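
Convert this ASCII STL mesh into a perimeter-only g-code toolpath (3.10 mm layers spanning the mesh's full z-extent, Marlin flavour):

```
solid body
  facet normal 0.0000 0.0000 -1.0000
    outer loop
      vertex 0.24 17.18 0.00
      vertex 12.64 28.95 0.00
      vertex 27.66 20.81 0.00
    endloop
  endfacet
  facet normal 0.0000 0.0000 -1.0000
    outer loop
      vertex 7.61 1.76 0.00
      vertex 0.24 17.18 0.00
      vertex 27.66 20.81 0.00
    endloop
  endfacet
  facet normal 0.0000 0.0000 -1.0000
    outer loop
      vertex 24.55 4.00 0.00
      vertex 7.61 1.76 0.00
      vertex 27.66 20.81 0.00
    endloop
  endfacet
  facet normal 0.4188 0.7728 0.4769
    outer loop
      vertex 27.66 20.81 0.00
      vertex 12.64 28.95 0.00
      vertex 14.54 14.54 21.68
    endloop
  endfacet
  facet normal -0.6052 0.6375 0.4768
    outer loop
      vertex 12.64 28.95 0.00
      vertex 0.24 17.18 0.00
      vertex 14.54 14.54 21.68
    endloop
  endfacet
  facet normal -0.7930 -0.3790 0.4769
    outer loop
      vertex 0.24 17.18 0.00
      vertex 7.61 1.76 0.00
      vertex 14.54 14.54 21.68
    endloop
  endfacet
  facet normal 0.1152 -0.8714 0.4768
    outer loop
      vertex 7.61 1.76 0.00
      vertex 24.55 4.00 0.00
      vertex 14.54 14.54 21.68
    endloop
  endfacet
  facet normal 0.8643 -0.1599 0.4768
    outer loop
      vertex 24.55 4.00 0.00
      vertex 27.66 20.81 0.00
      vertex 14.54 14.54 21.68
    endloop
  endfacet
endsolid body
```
; perimeter-only toolpath
G21 ; units = mm
G90 ; absolute positioning
G28 ; home
; layer 1
G0 Z3.10
G0 X25.79 Y19.91
G1 X12.91 Y26.89
G1 X2.28 Y16.80
G1 X8.60 Y3.59
G1 X23.12 Y5.51
G1 X25.79 Y19.91
; layer 2
G0 Z6.19
G0 X23.91 Y19.02
G1 X13.18 Y24.83
G1 X4.33 Y16.43
G1 X9.59 Y5.41
G1 X21.69 Y7.01
G1 X23.91 Y19.02
; layer 3
G0 Z9.29
G0 X22.04 Y18.12
G1 X13.45 Y22.77
G1 X6.37 Y16.05
G1 X10.58 Y7.24
G1 X20.26 Y8.52
G1 X22.04 Y18.12
; layer 4
G0 Z12.39
G0 X20.16 Y17.23
G1 X13.73 Y20.72
G1 X8.41 Y15.67
G1 X11.57 Y9.06
G1 X18.83 Y10.02
G1 X20.16 Y17.23
; layer 5
G0 Z15.49
G0 X18.29 Y16.33
G1 X14.00 Y18.66
G1 X10.45 Y15.29
G1 X12.56 Y10.89
G1 X17.40 Y11.53
G1 X18.29 Y16.33
; layer 6
G0 Z18.58
G0 X16.41 Y15.44
G1 X14.27 Y16.60
G1 X12.50 Y14.92
G1 X13.55 Y12.71
G1 X15.97 Y13.03
G1 X16.41 Y15.44
M2 ; end

The solid is a regular 5-sided pyramid, base circumscribed radius ≈ 14.5 mm, apex at z ≈ 21.7 mm. Slicing at Δz = 3.10 mm — 7 equal slices spanning the solid's height, so layer i sits at z = i·h/7 — gives 6 non-empty perimeters. Each is a 5-segment closed polygon; G0 lifts to the layer z and rapids to the start vertex, then G1 traces the edges. The cross-section shrinks linearly with z (the slice at the apex is degenerate and omitted).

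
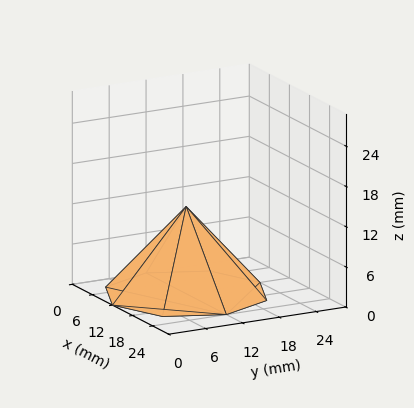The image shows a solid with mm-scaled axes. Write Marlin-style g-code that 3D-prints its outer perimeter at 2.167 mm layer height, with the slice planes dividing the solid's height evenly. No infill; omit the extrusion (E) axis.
Reading the render: the shape is a regular 8-sided pyramid, base circumscribed radius ≈ 12 mm, apex at z ≈ 13 mm (dimensions read to the nearest mm from the axis ticks). For the g-code, the solid's height is divided into equal slices at the stated Δz and each level perimeter traced with G1 moves after a G0 lift.

; perimeter-only toolpath
G21 ; units = mm
G90 ; absolute positioning
G28 ; home
; layer 1
G0 Z2.167
G0 X22.000 Y12.000
G1 X19.071 Y19.071
G1 X12.000 Y22.000
G1 X4.929 Y19.071
G1 X2.000 Y12.000
G1 X4.929 Y4.929
G1 X12.000 Y2.000
G1 X19.071 Y4.929
G1 X22.000 Y12.000
; layer 2
G0 Z4.333
G0 X20.000 Y12.000
G1 X17.657 Y17.657
G1 X12.000 Y20.000
G1 X6.343 Y17.657
G1 X4.000 Y12.000
G1 X6.343 Y6.343
G1 X12.000 Y4.000
G1 X17.657 Y6.343
G1 X20.000 Y12.000
; layer 3
G0 Z6.500
G0 X18.000 Y12.000
G1 X16.242 Y16.242
G1 X12.000 Y18.000
G1 X7.758 Y16.242
G1 X6.000 Y12.000
G1 X7.758 Y7.758
G1 X12.000 Y6.000
G1 X16.242 Y7.758
G1 X18.000 Y12.000
; layer 4
G0 Z8.667
G0 X16.000 Y12.000
G1 X14.828 Y14.828
G1 X12.000 Y16.000
G1 X9.172 Y14.828
G1 X8.000 Y12.000
G1 X9.172 Y9.172
G1 X12.000 Y8.000
G1 X14.828 Y9.172
G1 X16.000 Y12.000
; layer 5
G0 Z10.833
G0 X14.000 Y12.000
G1 X13.414 Y13.414
G1 X12.000 Y14.000
G1 X10.586 Y13.414
G1 X10.000 Y12.000
G1 X10.586 Y10.586
G1 X12.000 Y10.000
G1 X13.414 Y10.586
G1 X14.000 Y12.000
M2 ; end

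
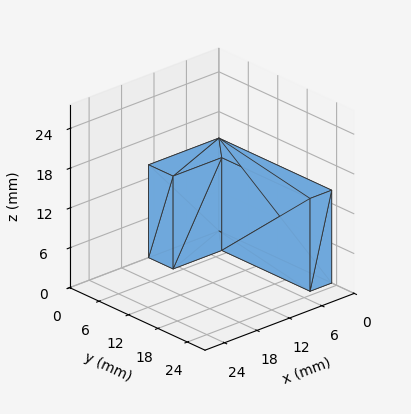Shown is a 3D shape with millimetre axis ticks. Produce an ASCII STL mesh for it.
Reading the render: the shape is an L-shaped prism: outer 13 × 23 mm, arm thicknesses ≈ 5 mm (horizontal) and 4 mm (vertical), extruded 14 mm in z (dimensions read to the nearest mm from the axis ticks). For the STL, each face is triangulated and given an outward normal.

solid part
  facet normal 0.0000 0.0000 -1.0000
    outer loop
      vertex 13.0 5.0 0.0
      vertex 13.0 0.0 0.0
      vertex 0.0 0.0 0.0
    endloop
  endfacet
  facet normal 0.0000 0.0000 -1.0000
    outer loop
      vertex 4.0 5.0 0.0
      vertex 13.0 5.0 0.0
      vertex 0.0 0.0 0.0
    endloop
  endfacet
  facet normal 0.0000 0.0000 -1.0000
    outer loop
      vertex 4.0 23.0 0.0
      vertex 4.0 5.0 0.0
      vertex 0.0 0.0 0.0
    endloop
  endfacet
  facet normal 0.0000 0.0000 -1.0000
    outer loop
      vertex 0.0 23.0 0.0
      vertex 4.0 23.0 0.0
      vertex 0.0 0.0 0.0
    endloop
  endfacet
  facet normal 0.0000 0.0000 1.0000
    outer loop
      vertex 0.0 0.0 14.0
      vertex 13.0 0.0 14.0
      vertex 13.0 5.0 14.0
    endloop
  endfacet
  facet normal 0.0000 0.0000 1.0000
    outer loop
      vertex 0.0 0.0 14.0
      vertex 13.0 5.0 14.0
      vertex 4.0 5.0 14.0
    endloop
  endfacet
  facet normal 0.0000 0.0000 1.0000
    outer loop
      vertex 0.0 0.0 14.0
      vertex 4.0 5.0 14.0
      vertex 4.0 23.0 14.0
    endloop
  endfacet
  facet normal 0.0000 0.0000 1.0000
    outer loop
      vertex 0.0 0.0 14.0
      vertex 4.0 23.0 14.0
      vertex 0.0 23.0 14.0
    endloop
  endfacet
  facet normal 0.0000 -1.0000 0.0000
    outer loop
      vertex 0.0 0.0 0.0
      vertex 13.0 0.0 0.0
      vertex 13.0 0.0 14.0
    endloop
  endfacet
  facet normal 0.0000 -1.0000 0.0000
    outer loop
      vertex 0.0 0.0 0.0
      vertex 13.0 0.0 14.0
      vertex 0.0 0.0 14.0
    endloop
  endfacet
  facet normal 1.0000 0.0000 0.0000
    outer loop
      vertex 13.0 0.0 0.0
      vertex 13.0 5.0 0.0
      vertex 13.0 5.0 14.0
    endloop
  endfacet
  facet normal 1.0000 0.0000 0.0000
    outer loop
      vertex 13.0 0.0 0.0
      vertex 13.0 5.0 14.0
      vertex 13.0 0.0 14.0
    endloop
  endfacet
  facet normal 0.0000 1.0000 0.0000
    outer loop
      vertex 13.0 5.0 0.0
      vertex 4.0 5.0 0.0
      vertex 4.0 5.0 14.0
    endloop
  endfacet
  facet normal 0.0000 1.0000 0.0000
    outer loop
      vertex 13.0 5.0 0.0
      vertex 4.0 5.0 14.0
      vertex 13.0 5.0 14.0
    endloop
  endfacet
  facet normal 1.0000 0.0000 0.0000
    outer loop
      vertex 4.0 5.0 0.0
      vertex 4.0 23.0 0.0
      vertex 4.0 23.0 14.0
    endloop
  endfacet
  facet normal 1.0000 0.0000 0.0000
    outer loop
      vertex 4.0 5.0 0.0
      vertex 4.0 23.0 14.0
      vertex 4.0 5.0 14.0
    endloop
  endfacet
  facet normal 0.0000 1.0000 0.0000
    outer loop
      vertex 4.0 23.0 0.0
      vertex 0.0 23.0 0.0
      vertex 0.0 23.0 14.0
    endloop
  endfacet
  facet normal 0.0000 1.0000 0.0000
    outer loop
      vertex 4.0 23.0 0.0
      vertex 0.0 23.0 14.0
      vertex 4.0 23.0 14.0
    endloop
  endfacet
  facet normal -1.0000 0.0000 0.0000
    outer loop
      vertex 0.0 23.0 0.0
      vertex 0.0 0.0 0.0
      vertex 0.0 0.0 14.0
    endloop
  endfacet
  facet normal -1.0000 0.0000 0.0000
    outer loop
      vertex 0.0 23.0 0.0
      vertex 0.0 0.0 14.0
      vertex 0.0 23.0 14.0
    endloop
  endfacet
endsolid part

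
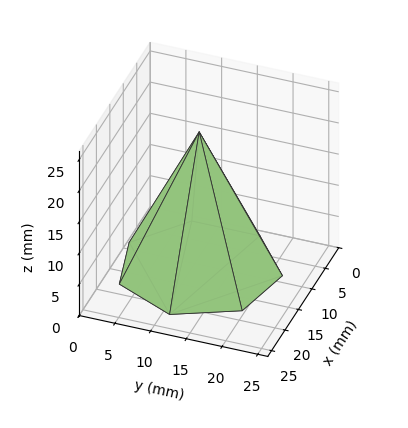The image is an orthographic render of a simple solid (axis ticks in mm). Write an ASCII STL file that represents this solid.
Reading the render: the shape is a regular 7-sided pyramid, base circumscribed radius ≈ 11 mm, apex at z ≈ 22 mm (dimensions read to the nearest mm from the axis ticks). For the STL, each face is triangulated and given an outward normal.

solid part
  facet normal 0.0000 0.0000 -1.0000
    outer loop
      vertex 8.552 21.724 0.000
      vertex 17.858 19.600 0.000
      vertex 22.000 11.000 0.000
    endloop
  endfacet
  facet normal 0.0000 0.0000 -1.0000
    outer loop
      vertex 1.089 15.773 0.000
      vertex 8.552 21.724 0.000
      vertex 22.000 11.000 0.000
    endloop
  endfacet
  facet normal 0.0000 0.0000 -1.0000
    outer loop
      vertex 1.089 6.227 0.000
      vertex 1.089 15.773 0.000
      vertex 22.000 11.000 0.000
    endloop
  endfacet
  facet normal 0.0000 0.0000 -1.0000
    outer loop
      vertex 8.552 0.276 0.000
      vertex 1.089 6.227 0.000
      vertex 22.000 11.000 0.000
    endloop
  endfacet
  facet normal 0.0000 0.0000 -1.0000
    outer loop
      vertex 17.858 2.400 0.000
      vertex 8.552 0.276 0.000
      vertex 22.000 11.000 0.000
    endloop
  endfacet
  facet normal 0.8214 0.3956 0.4107
    outer loop
      vertex 22.000 11.000 0.000
      vertex 17.858 19.600 0.000
      vertex 11.000 11.000 22.000
    endloop
  endfacet
  facet normal 0.2029 0.8889 0.4107
    outer loop
      vertex 17.858 19.600 0.000
      vertex 8.552 21.724 0.000
      vertex 11.000 11.000 22.000
    endloop
  endfacet
  facet normal -0.5684 0.7129 0.4107
    outer loop
      vertex 8.552 21.724 0.000
      vertex 1.089 15.773 0.000
      vertex 11.000 11.000 22.000
    endloop
  endfacet
  facet normal -0.9118 0.0000 0.4107
    outer loop
      vertex 1.089 15.773 0.000
      vertex 1.089 6.227 0.000
      vertex 11.000 11.000 22.000
    endloop
  endfacet
  facet normal -0.5684 -0.7129 0.4107
    outer loop
      vertex 1.089 6.227 0.000
      vertex 8.552 0.276 0.000
      vertex 11.000 11.000 22.000
    endloop
  endfacet
  facet normal 0.2029 -0.8889 0.4107
    outer loop
      vertex 8.552 0.276 0.000
      vertex 17.858 2.400 0.000
      vertex 11.000 11.000 22.000
    endloop
  endfacet
  facet normal 0.8214 -0.3956 0.4107
    outer loop
      vertex 17.858 2.400 0.000
      vertex 22.000 11.000 0.000
      vertex 11.000 11.000 22.000
    endloop
  endfacet
endsolid part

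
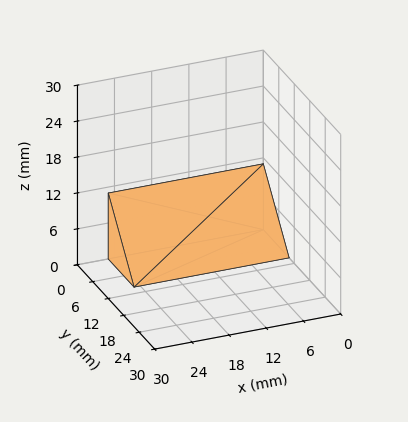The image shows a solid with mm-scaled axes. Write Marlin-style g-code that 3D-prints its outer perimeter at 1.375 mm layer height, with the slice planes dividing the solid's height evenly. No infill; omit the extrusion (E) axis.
Reading the render: the shape is a wedge (ramp): 25 × 10 mm base, rising to 11 mm along the y=0 edge and sloping linearly to z=0 at y=10 (dimensions read to the nearest mm from the axis ticks). For the g-code, the solid's height is divided into equal slices at the stated Δz and each level perimeter traced with G1 moves after a G0 lift.

; perimeter-only toolpath
G21 ; units = mm
G90 ; absolute positioning
G28 ; home
; layer 1
G0 Z1.375
G0 X0.000 Y0.000
G1 X25.000 Y0.000
G1 X25.000 Y8.750
G1 X0.000 Y8.750
G1 X0.000 Y0.000
; layer 2
G0 Z2.750
G0 X0.000 Y0.000
G1 X25.000 Y0.000
G1 X25.000 Y7.500
G1 X0.000 Y7.500
G1 X0.000 Y0.000
; layer 3
G0 Z4.125
G0 X0.000 Y0.000
G1 X25.000 Y0.000
G1 X25.000 Y6.250
G1 X0.000 Y6.250
G1 X0.000 Y0.000
; layer 4
G0 Z5.500
G0 X0.000 Y0.000
G1 X25.000 Y0.000
G1 X25.000 Y5.000
G1 X0.000 Y5.000
G1 X0.000 Y0.000
; layer 5
G0 Z6.875
G0 X0.000 Y0.000
G1 X25.000 Y0.000
G1 X25.000 Y3.750
G1 X0.000 Y3.750
G1 X0.000 Y0.000
; layer 6
G0 Z8.250
G0 X0.000 Y0.000
G1 X25.000 Y0.000
G1 X25.000 Y2.500
G1 X0.000 Y2.500
G1 X0.000 Y0.000
; layer 7
G0 Z9.625
G0 X0.000 Y0.000
G1 X25.000 Y0.000
G1 X25.000 Y1.250
G1 X0.000 Y1.250
G1 X0.000 Y0.000
M2 ; end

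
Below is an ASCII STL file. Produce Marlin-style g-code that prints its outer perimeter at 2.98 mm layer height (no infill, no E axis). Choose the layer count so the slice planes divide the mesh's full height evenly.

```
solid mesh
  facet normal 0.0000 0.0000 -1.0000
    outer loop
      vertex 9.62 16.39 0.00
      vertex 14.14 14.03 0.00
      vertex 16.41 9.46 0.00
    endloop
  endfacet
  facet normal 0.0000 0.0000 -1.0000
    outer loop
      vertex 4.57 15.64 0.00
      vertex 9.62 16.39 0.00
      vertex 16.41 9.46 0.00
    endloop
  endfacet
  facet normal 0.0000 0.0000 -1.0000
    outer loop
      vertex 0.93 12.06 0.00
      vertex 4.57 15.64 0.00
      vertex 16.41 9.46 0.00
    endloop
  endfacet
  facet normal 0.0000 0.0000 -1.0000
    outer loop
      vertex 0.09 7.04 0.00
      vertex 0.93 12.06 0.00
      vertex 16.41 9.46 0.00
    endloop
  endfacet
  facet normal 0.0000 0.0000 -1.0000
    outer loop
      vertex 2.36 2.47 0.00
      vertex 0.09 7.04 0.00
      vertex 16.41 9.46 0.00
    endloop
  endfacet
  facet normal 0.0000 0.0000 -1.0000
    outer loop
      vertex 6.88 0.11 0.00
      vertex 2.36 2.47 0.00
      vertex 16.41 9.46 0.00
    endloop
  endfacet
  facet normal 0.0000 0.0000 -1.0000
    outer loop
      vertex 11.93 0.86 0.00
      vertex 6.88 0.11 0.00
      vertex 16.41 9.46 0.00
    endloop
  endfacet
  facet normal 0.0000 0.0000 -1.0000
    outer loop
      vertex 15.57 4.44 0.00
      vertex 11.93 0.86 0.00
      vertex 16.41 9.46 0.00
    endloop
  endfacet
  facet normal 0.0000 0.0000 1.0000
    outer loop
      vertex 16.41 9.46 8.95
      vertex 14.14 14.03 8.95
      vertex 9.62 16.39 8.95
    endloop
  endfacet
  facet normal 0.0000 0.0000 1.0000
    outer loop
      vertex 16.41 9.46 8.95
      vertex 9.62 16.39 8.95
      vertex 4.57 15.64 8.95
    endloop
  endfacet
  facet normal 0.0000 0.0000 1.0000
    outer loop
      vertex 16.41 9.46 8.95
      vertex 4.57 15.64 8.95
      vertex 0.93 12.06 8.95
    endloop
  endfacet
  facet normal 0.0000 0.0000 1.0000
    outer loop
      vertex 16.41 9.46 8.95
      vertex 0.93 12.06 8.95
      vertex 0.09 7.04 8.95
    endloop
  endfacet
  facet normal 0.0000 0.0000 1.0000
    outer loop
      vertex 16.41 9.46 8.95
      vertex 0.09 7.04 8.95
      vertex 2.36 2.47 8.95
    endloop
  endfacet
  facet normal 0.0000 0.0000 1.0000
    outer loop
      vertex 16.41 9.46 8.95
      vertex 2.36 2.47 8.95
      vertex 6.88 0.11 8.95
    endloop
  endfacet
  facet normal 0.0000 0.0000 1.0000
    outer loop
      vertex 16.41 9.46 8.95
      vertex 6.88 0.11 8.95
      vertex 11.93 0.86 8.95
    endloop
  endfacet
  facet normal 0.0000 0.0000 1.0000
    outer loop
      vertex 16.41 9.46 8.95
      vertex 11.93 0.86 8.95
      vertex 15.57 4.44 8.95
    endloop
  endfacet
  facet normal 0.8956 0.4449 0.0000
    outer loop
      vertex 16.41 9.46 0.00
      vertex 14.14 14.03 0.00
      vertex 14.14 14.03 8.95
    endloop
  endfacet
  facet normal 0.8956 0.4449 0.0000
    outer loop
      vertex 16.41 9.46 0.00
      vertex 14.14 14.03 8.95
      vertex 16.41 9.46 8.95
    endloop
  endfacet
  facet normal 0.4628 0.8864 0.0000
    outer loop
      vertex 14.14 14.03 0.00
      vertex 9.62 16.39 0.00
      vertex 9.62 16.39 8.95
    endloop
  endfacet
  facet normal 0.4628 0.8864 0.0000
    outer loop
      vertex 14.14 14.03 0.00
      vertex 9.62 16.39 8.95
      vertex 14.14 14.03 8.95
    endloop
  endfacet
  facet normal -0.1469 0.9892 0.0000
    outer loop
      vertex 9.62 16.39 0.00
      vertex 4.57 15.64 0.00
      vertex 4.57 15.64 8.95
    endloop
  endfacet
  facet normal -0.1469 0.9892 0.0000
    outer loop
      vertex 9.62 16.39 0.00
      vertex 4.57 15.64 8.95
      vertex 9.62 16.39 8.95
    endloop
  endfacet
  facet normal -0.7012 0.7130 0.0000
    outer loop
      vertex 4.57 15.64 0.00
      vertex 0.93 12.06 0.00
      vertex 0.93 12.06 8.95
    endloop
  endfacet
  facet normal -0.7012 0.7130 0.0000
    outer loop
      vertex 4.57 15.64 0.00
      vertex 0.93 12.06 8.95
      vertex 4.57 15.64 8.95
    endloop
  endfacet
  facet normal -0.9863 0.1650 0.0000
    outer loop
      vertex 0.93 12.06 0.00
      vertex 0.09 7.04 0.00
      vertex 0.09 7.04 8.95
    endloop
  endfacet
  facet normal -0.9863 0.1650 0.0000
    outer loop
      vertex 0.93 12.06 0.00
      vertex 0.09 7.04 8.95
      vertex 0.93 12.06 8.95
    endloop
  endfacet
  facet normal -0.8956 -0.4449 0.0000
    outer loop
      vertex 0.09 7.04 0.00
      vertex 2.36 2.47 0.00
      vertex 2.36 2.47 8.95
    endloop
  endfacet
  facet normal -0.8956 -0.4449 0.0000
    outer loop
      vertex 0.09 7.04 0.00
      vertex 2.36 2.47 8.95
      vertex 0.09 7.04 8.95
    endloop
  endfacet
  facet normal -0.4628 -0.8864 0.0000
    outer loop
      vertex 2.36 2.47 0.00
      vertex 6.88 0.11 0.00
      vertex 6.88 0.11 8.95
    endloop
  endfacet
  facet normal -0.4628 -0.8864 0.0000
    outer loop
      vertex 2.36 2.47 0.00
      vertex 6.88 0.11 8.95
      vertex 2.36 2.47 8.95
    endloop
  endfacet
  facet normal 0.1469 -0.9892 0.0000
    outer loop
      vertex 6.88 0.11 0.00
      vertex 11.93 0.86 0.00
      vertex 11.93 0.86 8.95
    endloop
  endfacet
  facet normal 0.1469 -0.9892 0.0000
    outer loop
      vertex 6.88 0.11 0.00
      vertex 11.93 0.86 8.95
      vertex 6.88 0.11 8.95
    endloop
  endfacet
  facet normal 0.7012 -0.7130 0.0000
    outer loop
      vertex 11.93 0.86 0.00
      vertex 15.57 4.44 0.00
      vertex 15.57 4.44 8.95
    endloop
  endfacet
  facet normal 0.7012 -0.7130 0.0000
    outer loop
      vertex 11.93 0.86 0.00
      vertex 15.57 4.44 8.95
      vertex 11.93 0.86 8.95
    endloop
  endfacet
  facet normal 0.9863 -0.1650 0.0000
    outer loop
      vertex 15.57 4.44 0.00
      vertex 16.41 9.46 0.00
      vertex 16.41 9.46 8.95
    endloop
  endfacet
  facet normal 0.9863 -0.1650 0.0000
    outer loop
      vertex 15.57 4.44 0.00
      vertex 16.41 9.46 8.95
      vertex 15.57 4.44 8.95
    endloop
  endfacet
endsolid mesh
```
; perimeter-only toolpath
G21 ; units = mm
G90 ; absolute positioning
G28 ; home
; layer 1
G0 Z2.98
G0 X16.41 Y9.46
G1 X14.14 Y14.03
G1 X9.62 Y16.39
G1 X4.57 Y15.64
G1 X0.93 Y12.06
G1 X0.09 Y7.04
G1 X2.36 Y2.47
G1 X6.88 Y0.11
G1 X11.93 Y0.86
G1 X15.57 Y4.44
G1 X16.41 Y9.46
; layer 2
G0 Z5.97
G0 X16.41 Y9.46
G1 X14.14 Y14.03
G1 X9.62 Y16.39
G1 X4.57 Y15.64
G1 X0.93 Y12.06
G1 X0.09 Y7.04
G1 X2.36 Y2.47
G1 X6.88 Y0.11
G1 X11.93 Y0.86
G1 X15.57 Y4.44
G1 X16.41 Y9.46
; layer 3
G0 Z8.95
G0 X16.41 Y9.46
G1 X14.14 Y14.03
G1 X9.62 Y16.39
G1 X4.57 Y15.64
G1 X0.93 Y12.06
G1 X0.09 Y7.04
G1 X2.36 Y2.47
G1 X6.88 Y0.11
G1 X11.93 Y0.86
G1 X15.57 Y4.44
G1 X16.41 Y9.46
M2 ; end

The solid is a regular 10-sided prism (a cylinder approximated with 10 flat sides), circumscribed radius ≈ 8.25 mm, height ≈ 8.95 mm. Slicing at Δz = 2.98 mm — 3 equal slices spanning the solid's height, so layer i sits at z = i·h/3 — gives 3 non-empty perimeters. Each is a 10-segment closed polygon; G0 lifts to the layer z and rapids to the start vertex, then G1 traces the edges.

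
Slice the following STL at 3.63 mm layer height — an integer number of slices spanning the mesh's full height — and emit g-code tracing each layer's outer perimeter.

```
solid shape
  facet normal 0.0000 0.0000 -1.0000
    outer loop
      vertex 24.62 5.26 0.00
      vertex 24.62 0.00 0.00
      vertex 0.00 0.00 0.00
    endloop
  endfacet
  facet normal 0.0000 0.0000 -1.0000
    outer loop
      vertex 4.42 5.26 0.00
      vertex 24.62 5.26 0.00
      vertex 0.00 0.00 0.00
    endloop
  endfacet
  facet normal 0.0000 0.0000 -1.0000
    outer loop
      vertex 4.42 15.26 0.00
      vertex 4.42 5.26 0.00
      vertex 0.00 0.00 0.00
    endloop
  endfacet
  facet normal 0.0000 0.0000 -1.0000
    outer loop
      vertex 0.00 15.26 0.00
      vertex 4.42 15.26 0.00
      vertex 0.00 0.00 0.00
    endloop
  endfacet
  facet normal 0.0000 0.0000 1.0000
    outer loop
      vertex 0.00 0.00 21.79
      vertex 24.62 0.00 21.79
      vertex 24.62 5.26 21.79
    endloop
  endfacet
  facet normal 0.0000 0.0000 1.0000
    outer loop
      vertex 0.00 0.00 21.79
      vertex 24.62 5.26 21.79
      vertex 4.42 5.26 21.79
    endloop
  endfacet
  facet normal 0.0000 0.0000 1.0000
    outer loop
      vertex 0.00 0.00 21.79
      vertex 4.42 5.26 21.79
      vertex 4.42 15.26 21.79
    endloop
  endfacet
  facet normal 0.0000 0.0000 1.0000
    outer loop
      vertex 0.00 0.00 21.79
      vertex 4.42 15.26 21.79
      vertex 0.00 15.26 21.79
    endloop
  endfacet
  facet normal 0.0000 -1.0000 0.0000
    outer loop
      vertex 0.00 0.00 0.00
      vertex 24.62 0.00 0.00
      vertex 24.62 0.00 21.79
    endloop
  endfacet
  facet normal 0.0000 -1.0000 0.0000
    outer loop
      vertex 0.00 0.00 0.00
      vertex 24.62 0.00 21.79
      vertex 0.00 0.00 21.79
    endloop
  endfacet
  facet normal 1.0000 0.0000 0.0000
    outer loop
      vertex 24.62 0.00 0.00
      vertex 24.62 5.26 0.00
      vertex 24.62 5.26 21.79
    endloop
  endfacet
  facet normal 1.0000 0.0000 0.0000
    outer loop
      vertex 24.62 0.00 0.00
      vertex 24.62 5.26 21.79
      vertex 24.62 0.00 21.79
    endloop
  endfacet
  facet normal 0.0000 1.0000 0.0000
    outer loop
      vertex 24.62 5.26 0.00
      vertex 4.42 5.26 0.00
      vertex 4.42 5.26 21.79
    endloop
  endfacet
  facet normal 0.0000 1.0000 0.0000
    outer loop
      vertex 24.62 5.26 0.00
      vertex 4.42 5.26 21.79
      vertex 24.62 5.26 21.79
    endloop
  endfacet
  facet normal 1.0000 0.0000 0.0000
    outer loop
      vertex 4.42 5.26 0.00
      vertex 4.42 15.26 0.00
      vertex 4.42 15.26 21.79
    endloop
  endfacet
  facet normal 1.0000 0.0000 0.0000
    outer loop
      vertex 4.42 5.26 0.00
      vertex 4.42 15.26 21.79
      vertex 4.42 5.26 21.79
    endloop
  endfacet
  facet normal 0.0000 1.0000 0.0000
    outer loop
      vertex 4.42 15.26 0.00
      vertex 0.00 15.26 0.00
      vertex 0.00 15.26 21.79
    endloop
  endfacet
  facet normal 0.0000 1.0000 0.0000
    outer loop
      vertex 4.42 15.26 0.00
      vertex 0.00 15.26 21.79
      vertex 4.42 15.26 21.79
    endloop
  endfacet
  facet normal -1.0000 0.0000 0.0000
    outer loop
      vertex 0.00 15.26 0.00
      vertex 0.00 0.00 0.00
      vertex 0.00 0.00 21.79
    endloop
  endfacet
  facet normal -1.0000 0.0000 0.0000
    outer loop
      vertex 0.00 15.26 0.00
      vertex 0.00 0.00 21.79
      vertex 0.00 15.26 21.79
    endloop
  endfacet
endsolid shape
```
; perimeter-only toolpath
G21 ; units = mm
G90 ; absolute positioning
G28 ; home
; layer 1
G0 Z3.63
G0 X0.00 Y0.00
G1 X24.62 Y0.00
G1 X24.62 Y5.26
G1 X4.42 Y5.26
G1 X4.42 Y15.26
G1 X0.00 Y15.26
G1 X0.00 Y0.00
; layer 2
G0 Z7.26
G0 X0.00 Y0.00
G1 X24.62 Y0.00
G1 X24.62 Y5.26
G1 X4.42 Y5.26
G1 X4.42 Y15.26
G1 X0.00 Y15.26
G1 X0.00 Y0.00
; layer 3
G0 Z10.89
G0 X0.00 Y0.00
G1 X24.62 Y0.00
G1 X24.62 Y5.26
G1 X4.42 Y5.26
G1 X4.42 Y15.26
G1 X0.00 Y15.26
G1 X0.00 Y0.00
; layer 4
G0 Z14.53
G0 X0.00 Y0.00
G1 X24.62 Y0.00
G1 X24.62 Y5.26
G1 X4.42 Y5.26
G1 X4.42 Y15.26
G1 X0.00 Y15.26
G1 X0.00 Y0.00
; layer 5
G0 Z18.16
G0 X0.00 Y0.00
G1 X24.62 Y0.00
G1 X24.62 Y5.26
G1 X4.42 Y5.26
G1 X4.42 Y15.26
G1 X0.00 Y15.26
G1 X0.00 Y0.00
; layer 6
G0 Z21.79
G0 X0.00 Y0.00
G1 X24.62 Y0.00
G1 X24.62 Y5.26
G1 X4.42 Y5.26
G1 X4.42 Y15.26
G1 X0.00 Y15.26
G1 X0.00 Y0.00
M2 ; end

The solid is an L-shaped prism: outer 24.6 × 15.3 mm, arm thicknesses ≈ 5.26 mm (horizontal) and 4.42 mm (vertical), extruded 21.8 mm in z. Slicing at Δz = 3.63 mm — 6 equal slices spanning the solid's height, so layer i sits at z = i·h/6 — gives 6 non-empty perimeters. Each is a 6-segment closed polygon; G0 lifts to the layer z and rapids to the start vertex, then G1 traces the edges.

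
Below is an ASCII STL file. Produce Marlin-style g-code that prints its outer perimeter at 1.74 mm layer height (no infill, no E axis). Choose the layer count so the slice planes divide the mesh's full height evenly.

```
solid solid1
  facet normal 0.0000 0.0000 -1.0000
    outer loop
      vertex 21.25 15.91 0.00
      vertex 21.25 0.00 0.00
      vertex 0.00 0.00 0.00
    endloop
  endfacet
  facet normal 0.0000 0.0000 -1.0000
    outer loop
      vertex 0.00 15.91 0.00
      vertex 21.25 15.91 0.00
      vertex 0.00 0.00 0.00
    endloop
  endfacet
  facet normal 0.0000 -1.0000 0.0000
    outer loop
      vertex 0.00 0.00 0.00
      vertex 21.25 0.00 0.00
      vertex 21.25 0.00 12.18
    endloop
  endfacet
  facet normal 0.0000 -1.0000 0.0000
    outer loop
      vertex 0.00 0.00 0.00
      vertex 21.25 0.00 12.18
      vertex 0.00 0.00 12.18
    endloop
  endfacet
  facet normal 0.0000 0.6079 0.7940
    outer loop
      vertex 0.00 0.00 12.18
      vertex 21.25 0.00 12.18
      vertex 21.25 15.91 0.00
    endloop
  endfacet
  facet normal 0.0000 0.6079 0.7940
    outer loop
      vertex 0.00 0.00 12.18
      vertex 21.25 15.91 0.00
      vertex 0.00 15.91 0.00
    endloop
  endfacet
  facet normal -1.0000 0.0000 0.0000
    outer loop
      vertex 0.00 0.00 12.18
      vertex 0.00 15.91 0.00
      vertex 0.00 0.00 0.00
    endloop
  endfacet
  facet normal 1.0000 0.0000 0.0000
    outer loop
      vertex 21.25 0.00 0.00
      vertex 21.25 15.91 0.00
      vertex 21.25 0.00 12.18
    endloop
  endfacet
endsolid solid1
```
; perimeter-only toolpath
G21 ; units = mm
G90 ; absolute positioning
G28 ; home
; layer 1
G0 Z1.74
G0 X0.00 Y0.00
G1 X21.25 Y0.00
G1 X21.25 Y13.64
G1 X0.00 Y13.64
G1 X0.00 Y0.00
; layer 2
G0 Z3.48
G0 X0.00 Y0.00
G1 X21.25 Y0.00
G1 X21.25 Y11.36
G1 X0.00 Y11.36
G1 X0.00 Y0.00
; layer 3
G0 Z5.22
G0 X0.00 Y0.00
G1 X21.25 Y0.00
G1 X21.25 Y9.09
G1 X0.00 Y9.09
G1 X0.00 Y0.00
; layer 4
G0 Z6.96
G0 X0.00 Y0.00
G1 X21.25 Y0.00
G1 X21.25 Y6.82
G1 X0.00 Y6.82
G1 X0.00 Y0.00
; layer 5
G0 Z8.70
G0 X0.00 Y0.00
G1 X21.25 Y0.00
G1 X21.25 Y4.55
G1 X0.00 Y4.55
G1 X0.00 Y0.00
; layer 6
G0 Z10.44
G0 X0.00 Y0.00
G1 X21.25 Y0.00
G1 X21.25 Y2.27
G1 X0.00 Y2.27
G1 X0.00 Y0.00
M2 ; end

The solid is a wedge (ramp): 21.2 × 15.9 mm base, rising to 12.2 mm along the y=0 edge and sloping linearly to z=0 at y=15.9. Slicing at Δz = 1.74 mm — 7 equal slices spanning the solid's height, so layer i sits at z = i·h/7 — gives 6 non-empty perimeters. Each is a 4-segment closed polygon; G0 lifts to the layer z and rapids to the start vertex, then G1 traces the edges. The cross-section shrinks linearly with z (the slice at the apex is degenerate and omitted).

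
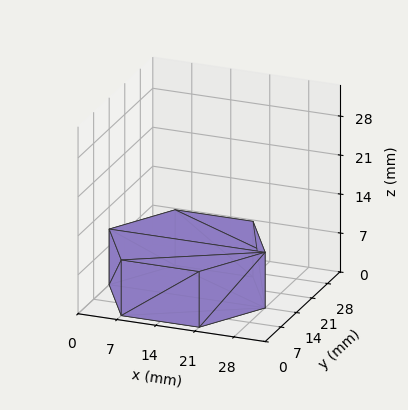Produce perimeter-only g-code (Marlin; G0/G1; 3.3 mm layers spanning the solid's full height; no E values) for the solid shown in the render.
Reading the render: the shape is a regular 6-sided prism (a cylinder approximated with 6 flat sides), circumscribed radius ≈ 14 mm, height ≈ 10 mm (dimensions read to the nearest mm from the axis ticks). For the g-code, the solid's height is divided into equal slices at the stated Δz and each level perimeter traced with G1 moves after a G0 lift.

; perimeter-only toolpath
G21 ; units = mm
G90 ; absolute positioning
G28 ; home
; layer 1
G0 Z3.3
G0 X28.0 Y14.0
G1 X21.0 Y26.1
G1 X7.0 Y26.1
G1 X0.0 Y14.0
G1 X7.0 Y1.9
G1 X21.0 Y1.9
G1 X28.0 Y14.0
; layer 2
G0 Z6.7
G0 X28.0 Y14.0
G1 X21.0 Y26.1
G1 X7.0 Y26.1
G1 X0.0 Y14.0
G1 X7.0 Y1.9
G1 X21.0 Y1.9
G1 X28.0 Y14.0
; layer 3
G0 Z10.0
G0 X28.0 Y14.0
G1 X21.0 Y26.1
G1 X7.0 Y26.1
G1 X0.0 Y14.0
G1 X7.0 Y1.9
G1 X21.0 Y1.9
G1 X28.0 Y14.0
M2 ; end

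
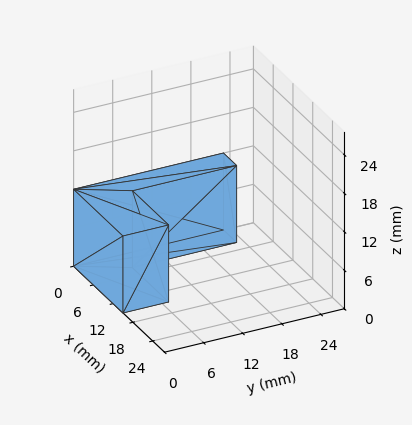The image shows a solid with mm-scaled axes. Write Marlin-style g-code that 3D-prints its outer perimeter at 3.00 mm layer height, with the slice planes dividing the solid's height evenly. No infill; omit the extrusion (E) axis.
Reading the render: the shape is an L-shaped prism: outer 15 × 23 mm, arm thicknesses ≈ 7 mm (horizontal) and 4 mm (vertical), extruded 12 mm in z (dimensions read to the nearest mm from the axis ticks). For the g-code, the solid's height is divided into equal slices at the stated Δz and each level perimeter traced with G1 moves after a G0 lift.

; perimeter-only toolpath
G21 ; units = mm
G90 ; absolute positioning
G28 ; home
; layer 1
G0 Z3.00
G0 X0.00 Y0.00
G1 X15.00 Y0.00
G1 X15.00 Y7.00
G1 X4.00 Y7.00
G1 X4.00 Y23.00
G1 X0.00 Y23.00
G1 X0.00 Y0.00
; layer 2
G0 Z6.00
G0 X0.00 Y0.00
G1 X15.00 Y0.00
G1 X15.00 Y7.00
G1 X4.00 Y7.00
G1 X4.00 Y23.00
G1 X0.00 Y23.00
G1 X0.00 Y0.00
; layer 3
G0 Z9.00
G0 X0.00 Y0.00
G1 X15.00 Y0.00
G1 X15.00 Y7.00
G1 X4.00 Y7.00
G1 X4.00 Y23.00
G1 X0.00 Y23.00
G1 X0.00 Y0.00
; layer 4
G0 Z12.00
G0 X0.00 Y0.00
G1 X15.00 Y0.00
G1 X15.00 Y7.00
G1 X4.00 Y7.00
G1 X4.00 Y23.00
G1 X0.00 Y23.00
G1 X0.00 Y0.00
M2 ; end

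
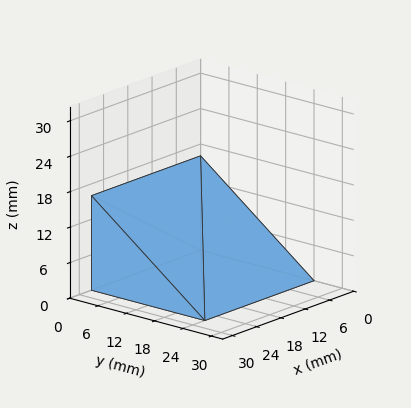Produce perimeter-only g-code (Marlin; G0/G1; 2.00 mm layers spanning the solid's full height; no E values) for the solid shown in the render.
Reading the render: the shape is a wedge (ramp): 27 × 24 mm base, rising to 16 mm along the y=0 edge and sloping linearly to z=0 at y=24 (dimensions read to the nearest mm from the axis ticks). For the g-code, the solid's height is divided into equal slices at the stated Δz and each level perimeter traced with G1 moves after a G0 lift.

; perimeter-only toolpath
G21 ; units = mm
G90 ; absolute positioning
G28 ; home
; layer 1
G0 Z2.00
G0 X0.00 Y0.00
G1 X27.00 Y0.00
G1 X27.00 Y21.00
G1 X0.00 Y21.00
G1 X0.00 Y0.00
; layer 2
G0 Z4.00
G0 X0.00 Y0.00
G1 X27.00 Y0.00
G1 X27.00 Y18.00
G1 X0.00 Y18.00
G1 X0.00 Y0.00
; layer 3
G0 Z6.00
G0 X0.00 Y0.00
G1 X27.00 Y0.00
G1 X27.00 Y15.00
G1 X0.00 Y15.00
G1 X0.00 Y0.00
; layer 4
G0 Z8.00
G0 X0.00 Y0.00
G1 X27.00 Y0.00
G1 X27.00 Y12.00
G1 X0.00 Y12.00
G1 X0.00 Y0.00
; layer 5
G0 Z10.00
G0 X0.00 Y0.00
G1 X27.00 Y0.00
G1 X27.00 Y9.00
G1 X0.00 Y9.00
G1 X0.00 Y0.00
; layer 6
G0 Z12.00
G0 X0.00 Y0.00
G1 X27.00 Y0.00
G1 X27.00 Y6.00
G1 X0.00 Y6.00
G1 X0.00 Y0.00
; layer 7
G0 Z14.00
G0 X0.00 Y0.00
G1 X27.00 Y0.00
G1 X27.00 Y3.00
G1 X0.00 Y3.00
G1 X0.00 Y0.00
M2 ; end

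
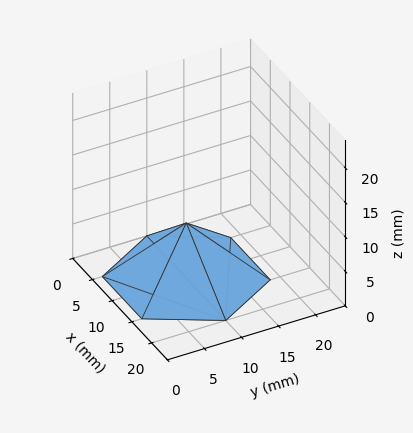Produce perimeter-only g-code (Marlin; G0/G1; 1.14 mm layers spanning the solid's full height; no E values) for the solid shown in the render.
Reading the render: the shape is a regular 6-sided pyramid, base circumscribed radius ≈ 10 mm, apex at z ≈ 8 mm (dimensions read to the nearest mm from the axis ticks). For the g-code, the solid's height is divided into equal slices at the stated Δz and each level perimeter traced with G1 moves after a G0 lift.

; perimeter-only toolpath
G21 ; units = mm
G90 ; absolute positioning
G28 ; home
; layer 1
G0 Z1.14
G0 X18.57 Y10.00
G1 X14.29 Y17.42
G1 X5.71 Y17.42
G1 X1.43 Y10.00
G1 X5.71 Y2.58
G1 X14.29 Y2.58
G1 X18.57 Y10.00
; layer 2
G0 Z2.29
G0 X17.14 Y10.00
G1 X13.57 Y16.19
G1 X6.43 Y16.19
G1 X2.86 Y10.00
G1 X6.43 Y3.81
G1 X13.57 Y3.81
G1 X17.14 Y10.00
; layer 3
G0 Z3.43
G0 X15.71 Y10.00
G1 X12.86 Y14.95
G1 X7.14 Y14.95
G1 X4.29 Y10.00
G1 X7.14 Y5.05
G1 X12.86 Y5.05
G1 X15.71 Y10.00
; layer 4
G0 Z4.57
G0 X14.29 Y10.00
G1 X12.14 Y13.71
G1 X7.86 Y13.71
G1 X5.71 Y10.00
G1 X7.86 Y6.29
G1 X12.14 Y6.29
G1 X14.29 Y10.00
; layer 5
G0 Z5.71
G0 X12.86 Y10.00
G1 X11.43 Y12.47
G1 X8.57 Y12.47
G1 X7.14 Y10.00
G1 X8.57 Y7.53
G1 X11.43 Y7.53
G1 X12.86 Y10.00
; layer 6
G0 Z6.86
G0 X11.43 Y10.00
G1 X10.71 Y11.24
G1 X9.29 Y11.24
G1 X8.57 Y10.00
G1 X9.29 Y8.76
G1 X10.71 Y8.76
G1 X11.43 Y10.00
M2 ; end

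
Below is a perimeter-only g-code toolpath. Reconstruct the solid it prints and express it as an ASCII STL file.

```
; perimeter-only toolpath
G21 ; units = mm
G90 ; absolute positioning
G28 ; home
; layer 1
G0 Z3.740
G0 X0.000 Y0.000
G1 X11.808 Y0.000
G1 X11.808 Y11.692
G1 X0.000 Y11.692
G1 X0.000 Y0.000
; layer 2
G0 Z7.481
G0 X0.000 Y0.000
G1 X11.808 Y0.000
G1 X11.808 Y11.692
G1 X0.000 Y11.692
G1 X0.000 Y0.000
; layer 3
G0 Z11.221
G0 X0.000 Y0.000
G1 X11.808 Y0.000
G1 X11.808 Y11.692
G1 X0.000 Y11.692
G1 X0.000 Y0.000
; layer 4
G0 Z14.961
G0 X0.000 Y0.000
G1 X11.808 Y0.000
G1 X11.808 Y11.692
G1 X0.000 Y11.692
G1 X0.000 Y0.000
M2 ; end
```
solid part
  facet normal 0.0000 0.0000 -1.0000
    outer loop
      vertex 11.808 11.692 0.000
      vertex 11.808 0.000 0.000
      vertex 0.000 0.000 0.000
    endloop
  endfacet
  facet normal 0.0000 0.0000 -1.0000
    outer loop
      vertex 0.000 11.692 0.000
      vertex 11.808 11.692 0.000
      vertex 0.000 0.000 0.000
    endloop
  endfacet
  facet normal 0.0000 0.0000 1.0000
    outer loop
      vertex 0.000 0.000 14.961
      vertex 11.808 0.000 14.961
      vertex 11.808 11.692 14.961
    endloop
  endfacet
  facet normal 0.0000 0.0000 1.0000
    outer loop
      vertex 0.000 0.000 14.961
      vertex 11.808 11.692 14.961
      vertex 0.000 11.692 14.961
    endloop
  endfacet
  facet normal 0.0000 -1.0000 0.0000
    outer loop
      vertex 0.000 0.000 0.000
      vertex 11.808 0.000 0.000
      vertex 11.808 0.000 14.961
    endloop
  endfacet
  facet normal 0.0000 -1.0000 0.0000
    outer loop
      vertex 0.000 0.000 0.000
      vertex 11.808 0.000 14.961
      vertex 0.000 0.000 14.961
    endloop
  endfacet
  facet normal 0.0000 1.0000 0.0000
    outer loop
      vertex 11.808 11.692 14.961
      vertex 11.808 11.692 0.000
      vertex 0.000 11.692 0.000
    endloop
  endfacet
  facet normal 0.0000 1.0000 0.0000
    outer loop
      vertex 0.000 11.692 14.961
      vertex 11.808 11.692 14.961
      vertex 0.000 11.692 0.000
    endloop
  endfacet
  facet normal -1.0000 0.0000 0.0000
    outer loop
      vertex 0.000 11.692 14.961
      vertex 0.000 11.692 0.000
      vertex 0.000 0.000 0.000
    endloop
  endfacet
  facet normal -1.0000 0.0000 0.0000
    outer loop
      vertex 0.000 0.000 14.961
      vertex 0.000 11.692 14.961
      vertex 0.000 0.000 0.000
    endloop
  endfacet
  facet normal 1.0000 0.0000 0.0000
    outer loop
      vertex 11.808 0.000 0.000
      vertex 11.808 11.692 0.000
      vertex 11.808 11.692 14.961
    endloop
  endfacet
  facet normal 1.0000 0.0000 0.0000
    outer loop
      vertex 11.808 0.000 0.000
      vertex 11.808 11.692 14.961
      vertex 11.808 0.000 14.961
    endloop
  endfacet
endsolid part

The G0 Z moves step by Δz≈3.740 mm. Every layer's G1 loop is the same polygon, so the solid is a straight extrusion of it from z=0 to z≈15. Closing with flat bottom and top caps and triangulating gives 12 facets — a rectangular box, roughly 11.8 × 11.7 mm footprint and 15 mm tall.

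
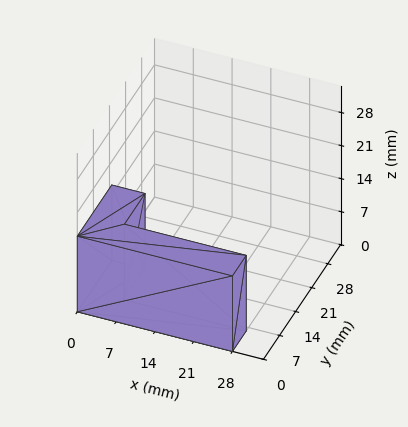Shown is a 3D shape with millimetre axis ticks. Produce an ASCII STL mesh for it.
Reading the render: the shape is an L-shaped prism: outer 28 × 15 mm, arm thicknesses ≈ 6 mm (horizontal) and 6 mm (vertical), extruded 16 mm in z (dimensions read to the nearest mm from the axis ticks). For the STL, each face is triangulated and given an outward normal.

solid part
  facet normal 0.0000 0.0000 -1.0000
    outer loop
      vertex 28.000 6.000 0.000
      vertex 28.000 0.000 0.000
      vertex 0.000 0.000 0.000
    endloop
  endfacet
  facet normal 0.0000 0.0000 -1.0000
    outer loop
      vertex 6.000 6.000 0.000
      vertex 28.000 6.000 0.000
      vertex 0.000 0.000 0.000
    endloop
  endfacet
  facet normal 0.0000 0.0000 -1.0000
    outer loop
      vertex 6.000 15.000 0.000
      vertex 6.000 6.000 0.000
      vertex 0.000 0.000 0.000
    endloop
  endfacet
  facet normal 0.0000 0.0000 -1.0000
    outer loop
      vertex 0.000 15.000 0.000
      vertex 6.000 15.000 0.000
      vertex 0.000 0.000 0.000
    endloop
  endfacet
  facet normal 0.0000 0.0000 1.0000
    outer loop
      vertex 0.000 0.000 16.000
      vertex 28.000 0.000 16.000
      vertex 28.000 6.000 16.000
    endloop
  endfacet
  facet normal 0.0000 0.0000 1.0000
    outer loop
      vertex 0.000 0.000 16.000
      vertex 28.000 6.000 16.000
      vertex 6.000 6.000 16.000
    endloop
  endfacet
  facet normal 0.0000 0.0000 1.0000
    outer loop
      vertex 0.000 0.000 16.000
      vertex 6.000 6.000 16.000
      vertex 6.000 15.000 16.000
    endloop
  endfacet
  facet normal 0.0000 0.0000 1.0000
    outer loop
      vertex 0.000 0.000 16.000
      vertex 6.000 15.000 16.000
      vertex 0.000 15.000 16.000
    endloop
  endfacet
  facet normal 0.0000 -1.0000 0.0000
    outer loop
      vertex 0.000 0.000 0.000
      vertex 28.000 0.000 0.000
      vertex 28.000 0.000 16.000
    endloop
  endfacet
  facet normal 0.0000 -1.0000 0.0000
    outer loop
      vertex 0.000 0.000 0.000
      vertex 28.000 0.000 16.000
      vertex 0.000 0.000 16.000
    endloop
  endfacet
  facet normal 1.0000 0.0000 0.0000
    outer loop
      vertex 28.000 0.000 0.000
      vertex 28.000 6.000 0.000
      vertex 28.000 6.000 16.000
    endloop
  endfacet
  facet normal 1.0000 0.0000 0.0000
    outer loop
      vertex 28.000 0.000 0.000
      vertex 28.000 6.000 16.000
      vertex 28.000 0.000 16.000
    endloop
  endfacet
  facet normal 0.0000 1.0000 0.0000
    outer loop
      vertex 28.000 6.000 0.000
      vertex 6.000 6.000 0.000
      vertex 6.000 6.000 16.000
    endloop
  endfacet
  facet normal 0.0000 1.0000 0.0000
    outer loop
      vertex 28.000 6.000 0.000
      vertex 6.000 6.000 16.000
      vertex 28.000 6.000 16.000
    endloop
  endfacet
  facet normal 1.0000 0.0000 0.0000
    outer loop
      vertex 6.000 6.000 0.000
      vertex 6.000 15.000 0.000
      vertex 6.000 15.000 16.000
    endloop
  endfacet
  facet normal 1.0000 0.0000 0.0000
    outer loop
      vertex 6.000 6.000 0.000
      vertex 6.000 15.000 16.000
      vertex 6.000 6.000 16.000
    endloop
  endfacet
  facet normal 0.0000 1.0000 0.0000
    outer loop
      vertex 6.000 15.000 0.000
      vertex 0.000 15.000 0.000
      vertex 0.000 15.000 16.000
    endloop
  endfacet
  facet normal 0.0000 1.0000 0.0000
    outer loop
      vertex 6.000 15.000 0.000
      vertex 0.000 15.000 16.000
      vertex 6.000 15.000 16.000
    endloop
  endfacet
  facet normal -1.0000 0.0000 0.0000
    outer loop
      vertex 0.000 15.000 0.000
      vertex 0.000 0.000 0.000
      vertex 0.000 0.000 16.000
    endloop
  endfacet
  facet normal -1.0000 0.0000 0.0000
    outer loop
      vertex 0.000 15.000 0.000
      vertex 0.000 0.000 16.000
      vertex 0.000 15.000 16.000
    endloop
  endfacet
endsolid part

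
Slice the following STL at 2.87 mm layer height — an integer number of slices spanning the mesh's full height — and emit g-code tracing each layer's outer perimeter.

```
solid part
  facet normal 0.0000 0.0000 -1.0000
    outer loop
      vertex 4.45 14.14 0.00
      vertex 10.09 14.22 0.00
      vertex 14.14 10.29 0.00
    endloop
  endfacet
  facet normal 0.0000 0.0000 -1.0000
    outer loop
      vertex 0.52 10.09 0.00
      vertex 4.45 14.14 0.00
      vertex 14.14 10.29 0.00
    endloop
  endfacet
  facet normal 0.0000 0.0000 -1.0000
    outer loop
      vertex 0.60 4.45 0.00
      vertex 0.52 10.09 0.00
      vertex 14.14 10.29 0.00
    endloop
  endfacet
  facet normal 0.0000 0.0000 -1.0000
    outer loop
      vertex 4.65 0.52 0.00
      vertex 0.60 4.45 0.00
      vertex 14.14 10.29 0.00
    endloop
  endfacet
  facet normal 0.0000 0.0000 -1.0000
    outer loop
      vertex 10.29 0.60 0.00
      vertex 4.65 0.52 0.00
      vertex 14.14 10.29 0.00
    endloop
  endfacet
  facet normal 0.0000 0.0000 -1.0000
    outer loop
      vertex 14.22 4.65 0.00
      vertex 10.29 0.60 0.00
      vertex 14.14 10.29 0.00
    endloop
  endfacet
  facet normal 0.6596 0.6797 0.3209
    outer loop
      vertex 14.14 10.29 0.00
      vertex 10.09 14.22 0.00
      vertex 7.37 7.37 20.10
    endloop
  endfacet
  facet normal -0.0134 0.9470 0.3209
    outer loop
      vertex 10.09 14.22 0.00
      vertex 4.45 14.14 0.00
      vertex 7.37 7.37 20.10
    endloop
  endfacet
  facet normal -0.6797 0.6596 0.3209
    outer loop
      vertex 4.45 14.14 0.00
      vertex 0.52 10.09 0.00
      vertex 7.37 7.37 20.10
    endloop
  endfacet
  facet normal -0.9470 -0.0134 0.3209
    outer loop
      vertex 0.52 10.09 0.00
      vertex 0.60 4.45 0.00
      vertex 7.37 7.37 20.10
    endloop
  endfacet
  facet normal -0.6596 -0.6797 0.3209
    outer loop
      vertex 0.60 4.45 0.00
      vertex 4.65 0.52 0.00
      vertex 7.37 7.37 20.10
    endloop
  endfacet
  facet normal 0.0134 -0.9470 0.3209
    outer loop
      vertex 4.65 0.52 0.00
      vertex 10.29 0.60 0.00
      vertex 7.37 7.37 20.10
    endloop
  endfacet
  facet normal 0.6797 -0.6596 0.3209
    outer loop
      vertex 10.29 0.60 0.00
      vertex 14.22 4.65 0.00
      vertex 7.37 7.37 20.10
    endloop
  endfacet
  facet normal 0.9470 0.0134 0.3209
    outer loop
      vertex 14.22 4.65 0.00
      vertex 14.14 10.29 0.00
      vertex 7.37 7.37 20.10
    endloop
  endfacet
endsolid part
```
; perimeter-only toolpath
G21 ; units = mm
G90 ; absolute positioning
G28 ; home
; layer 1
G0 Z2.87
G0 X13.17 Y9.87
G1 X9.70 Y13.24
G1 X4.87 Y13.17
G1 X1.50 Y9.70
G1 X1.57 Y4.87
G1 X5.04 Y1.50
G1 X9.87 Y1.57
G1 X13.24 Y5.04
G1 X13.17 Y9.87
; layer 2
G0 Z5.74
G0 X12.21 Y9.46
G1 X9.31 Y12.26
G1 X5.28 Y12.21
G1 X2.48 Y9.31
G1 X2.53 Y5.28
G1 X5.43 Y2.48
G1 X9.46 Y2.53
G1 X12.26 Y5.43
G1 X12.21 Y9.46
; layer 3
G0 Z8.61
G0 X11.24 Y9.04
G1 X8.92 Y11.28
G1 X5.70 Y11.24
G1 X3.46 Y8.92
G1 X3.50 Y5.70
G1 X5.82 Y3.46
G1 X9.04 Y3.50
G1 X11.28 Y5.82
G1 X11.24 Y9.04
; layer 4
G0 Z11.49
G0 X10.27 Y8.62
G1 X8.54 Y10.31
G1 X6.12 Y10.27
G1 X4.43 Y8.54
G1 X4.47 Y6.12
G1 X6.20 Y4.43
G1 X8.62 Y4.47
G1 X10.31 Y6.20
G1 X10.27 Y8.62
; layer 5
G0 Z14.36
G0 X9.30 Y8.20
G1 X8.15 Y9.33
G1 X6.54 Y9.30
G1 X5.41 Y8.15
G1 X5.44 Y6.54
G1 X6.59 Y5.41
G1 X8.20 Y5.44
G1 X9.33 Y6.59
G1 X9.30 Y8.20
; layer 6
G0 Z17.23
G0 X8.34 Y7.79
G1 X7.76 Y8.35
G1 X6.95 Y8.34
G1 X6.39 Y7.76
G1 X6.40 Y6.95
G1 X6.98 Y6.39
G1 X7.79 Y6.40
G1 X8.35 Y6.98
G1 X8.34 Y7.79
M2 ; end

The solid is a regular 8-sided pyramid, base circumscribed radius ≈ 7.37 mm, apex at z ≈ 20.1 mm. Slicing at Δz = 2.87 mm — 7 equal slices spanning the solid's height, so layer i sits at z = i·h/7 — gives 6 non-empty perimeters. Each is a 8-segment closed polygon; G0 lifts to the layer z and rapids to the start vertex, then G1 traces the edges. The cross-section shrinks linearly with z (the slice at the apex is degenerate and omitted).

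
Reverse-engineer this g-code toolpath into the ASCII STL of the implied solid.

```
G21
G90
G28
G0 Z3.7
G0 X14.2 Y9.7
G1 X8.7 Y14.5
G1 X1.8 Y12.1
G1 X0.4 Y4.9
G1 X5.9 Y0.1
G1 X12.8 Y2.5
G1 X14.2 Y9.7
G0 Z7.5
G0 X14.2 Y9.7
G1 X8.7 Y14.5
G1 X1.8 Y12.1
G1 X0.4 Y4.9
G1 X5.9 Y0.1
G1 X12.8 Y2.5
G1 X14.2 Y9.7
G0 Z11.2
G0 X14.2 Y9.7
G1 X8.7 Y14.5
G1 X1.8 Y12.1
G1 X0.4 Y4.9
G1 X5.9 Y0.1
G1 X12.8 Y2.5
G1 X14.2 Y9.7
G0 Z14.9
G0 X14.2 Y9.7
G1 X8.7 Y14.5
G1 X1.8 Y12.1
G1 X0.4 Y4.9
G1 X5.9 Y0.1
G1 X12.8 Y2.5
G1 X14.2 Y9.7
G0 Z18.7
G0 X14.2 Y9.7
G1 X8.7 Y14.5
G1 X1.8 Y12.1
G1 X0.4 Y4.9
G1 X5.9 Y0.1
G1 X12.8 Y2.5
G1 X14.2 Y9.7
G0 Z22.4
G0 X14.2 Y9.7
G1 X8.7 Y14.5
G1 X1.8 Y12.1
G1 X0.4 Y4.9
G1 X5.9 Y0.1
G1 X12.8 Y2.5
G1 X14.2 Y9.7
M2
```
solid part
  facet normal 0.0000 0.0000 -1.0000
    outer loop
      vertex 1.8 12.1 0.0
      vertex 8.7 14.5 0.0
      vertex 14.2 9.7 0.0
    endloop
  endfacet
  facet normal 0.0000 0.0000 -1.0000
    outer loop
      vertex 0.4 4.9 0.0
      vertex 1.8 12.1 0.0
      vertex 14.2 9.7 0.0
    endloop
  endfacet
  facet normal 0.0000 0.0000 -1.0000
    outer loop
      vertex 5.9 0.1 0.0
      vertex 0.4 4.9 0.0
      vertex 14.2 9.7 0.0
    endloop
  endfacet
  facet normal 0.0000 0.0000 -1.0000
    outer loop
      vertex 12.8 2.5 0.0
      vertex 5.9 0.1 0.0
      vertex 14.2 9.7 0.0
    endloop
  endfacet
  facet normal 0.0000 0.0000 1.0000
    outer loop
      vertex 14.2 9.7 22.4
      vertex 8.7 14.5 22.4
      vertex 1.8 12.1 22.4
    endloop
  endfacet
  facet normal 0.0000 0.0000 1.0000
    outer loop
      vertex 14.2 9.7 22.4
      vertex 1.8 12.1 22.4
      vertex 0.4 4.9 22.4
    endloop
  endfacet
  facet normal 0.0000 0.0000 1.0000
    outer loop
      vertex 14.2 9.7 22.4
      vertex 0.4 4.9 22.4
      vertex 5.9 0.1 22.4
    endloop
  endfacet
  facet normal 0.0000 0.0000 1.0000
    outer loop
      vertex 14.2 9.7 22.4
      vertex 5.9 0.1 22.4
      vertex 12.8 2.5 22.4
    endloop
  endfacet
  facet normal 0.6575 0.7534 0.0000
    outer loop
      vertex 14.2 9.7 0.0
      vertex 8.7 14.5 0.0
      vertex 8.7 14.5 22.4
    endloop
  endfacet
  facet normal 0.6575 0.7534 0.0000
    outer loop
      vertex 14.2 9.7 0.0
      vertex 8.7 14.5 22.4
      vertex 14.2 9.7 22.4
    endloop
  endfacet
  facet normal -0.3285 0.9445 0.0000
    outer loop
      vertex 8.7 14.5 0.0
      vertex 1.8 12.1 0.0
      vertex 1.8 12.1 22.4
    endloop
  endfacet
  facet normal -0.3285 0.9445 0.0000
    outer loop
      vertex 8.7 14.5 0.0
      vertex 1.8 12.1 22.4
      vertex 8.7 14.5 22.4
    endloop
  endfacet
  facet normal -0.9816 0.1909 0.0000
    outer loop
      vertex 1.8 12.1 0.0
      vertex 0.4 4.9 0.0
      vertex 0.4 4.9 22.4
    endloop
  endfacet
  facet normal -0.9816 0.1909 0.0000
    outer loop
      vertex 1.8 12.1 0.0
      vertex 0.4 4.9 22.4
      vertex 1.8 12.1 22.4
    endloop
  endfacet
  facet normal -0.6575 -0.7534 0.0000
    outer loop
      vertex 0.4 4.9 0.0
      vertex 5.9 0.1 0.0
      vertex 5.9 0.1 22.4
    endloop
  endfacet
  facet normal -0.6575 -0.7534 0.0000
    outer loop
      vertex 0.4 4.9 0.0
      vertex 5.9 0.1 22.4
      vertex 0.4 4.9 22.4
    endloop
  endfacet
  facet normal 0.3285 -0.9445 0.0000
    outer loop
      vertex 5.9 0.1 0.0
      vertex 12.8 2.5 0.0
      vertex 12.8 2.5 22.4
    endloop
  endfacet
  facet normal 0.3285 -0.9445 0.0000
    outer loop
      vertex 5.9 0.1 0.0
      vertex 12.8 2.5 22.4
      vertex 5.9 0.1 22.4
    endloop
  endfacet
  facet normal 0.9816 -0.1909 0.0000
    outer loop
      vertex 12.8 2.5 0.0
      vertex 14.2 9.7 0.0
      vertex 14.2 9.7 22.4
    endloop
  endfacet
  facet normal 0.9816 -0.1909 0.0000
    outer loop
      vertex 12.8 2.5 0.0
      vertex 14.2 9.7 22.4
      vertex 12.8 2.5 22.4
    endloop
  endfacet
endsolid part

The G0 Z moves step by Δz≈3.7 mm. Every layer's G1 loop is the same polygon, so the solid is a straight extrusion of it from z=0 to z≈22.4. Closing with flat bottom and top caps and triangulating gives 20 facets — a regular 6-sided prism (a cylinder approximated with 6 flat sides), circumscribed radius ≈ 7.3 mm, height ≈ 22.4 mm.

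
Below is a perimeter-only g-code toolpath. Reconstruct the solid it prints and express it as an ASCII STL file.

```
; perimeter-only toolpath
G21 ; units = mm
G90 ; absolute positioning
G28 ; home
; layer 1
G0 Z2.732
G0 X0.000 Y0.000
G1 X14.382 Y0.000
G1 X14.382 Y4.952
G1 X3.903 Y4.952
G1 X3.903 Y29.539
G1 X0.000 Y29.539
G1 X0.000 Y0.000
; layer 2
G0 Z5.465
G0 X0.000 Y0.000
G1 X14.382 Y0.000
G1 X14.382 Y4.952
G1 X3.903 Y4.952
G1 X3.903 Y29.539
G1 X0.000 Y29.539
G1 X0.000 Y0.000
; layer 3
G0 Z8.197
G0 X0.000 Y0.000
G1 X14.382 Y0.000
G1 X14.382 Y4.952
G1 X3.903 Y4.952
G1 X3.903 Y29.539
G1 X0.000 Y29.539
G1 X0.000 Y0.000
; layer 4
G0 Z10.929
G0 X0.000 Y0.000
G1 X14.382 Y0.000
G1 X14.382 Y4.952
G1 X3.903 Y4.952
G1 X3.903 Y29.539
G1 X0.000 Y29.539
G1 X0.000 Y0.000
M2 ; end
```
solid part
  facet normal 0.0000 0.0000 -1.0000
    outer loop
      vertex 14.382 4.952 0.000
      vertex 14.382 0.000 0.000
      vertex 0.000 0.000 0.000
    endloop
  endfacet
  facet normal 0.0000 0.0000 -1.0000
    outer loop
      vertex 3.903 4.952 0.000
      vertex 14.382 4.952 0.000
      vertex 0.000 0.000 0.000
    endloop
  endfacet
  facet normal 0.0000 0.0000 -1.0000
    outer loop
      vertex 3.903 29.539 0.000
      vertex 3.903 4.952 0.000
      vertex 0.000 0.000 0.000
    endloop
  endfacet
  facet normal 0.0000 0.0000 -1.0000
    outer loop
      vertex 0.000 29.539 0.000
      vertex 3.903 29.539 0.000
      vertex 0.000 0.000 0.000
    endloop
  endfacet
  facet normal 0.0000 0.0000 1.0000
    outer loop
      vertex 0.000 0.000 10.929
      vertex 14.382 0.000 10.929
      vertex 14.382 4.952 10.929
    endloop
  endfacet
  facet normal 0.0000 0.0000 1.0000
    outer loop
      vertex 0.000 0.000 10.929
      vertex 14.382 4.952 10.929
      vertex 3.903 4.952 10.929
    endloop
  endfacet
  facet normal 0.0000 0.0000 1.0000
    outer loop
      vertex 0.000 0.000 10.929
      vertex 3.903 4.952 10.929
      vertex 3.903 29.539 10.929
    endloop
  endfacet
  facet normal 0.0000 0.0000 1.0000
    outer loop
      vertex 0.000 0.000 10.929
      vertex 3.903 29.539 10.929
      vertex 0.000 29.539 10.929
    endloop
  endfacet
  facet normal 0.0000 -1.0000 0.0000
    outer loop
      vertex 0.000 0.000 0.000
      vertex 14.382 0.000 0.000
      vertex 14.382 0.000 10.929
    endloop
  endfacet
  facet normal 0.0000 -1.0000 0.0000
    outer loop
      vertex 0.000 0.000 0.000
      vertex 14.382 0.000 10.929
      vertex 0.000 0.000 10.929
    endloop
  endfacet
  facet normal 1.0000 0.0000 0.0000
    outer loop
      vertex 14.382 0.000 0.000
      vertex 14.382 4.952 0.000
      vertex 14.382 4.952 10.929
    endloop
  endfacet
  facet normal 1.0000 0.0000 0.0000
    outer loop
      vertex 14.382 0.000 0.000
      vertex 14.382 4.952 10.929
      vertex 14.382 0.000 10.929
    endloop
  endfacet
  facet normal 0.0000 1.0000 0.0000
    outer loop
      vertex 14.382 4.952 0.000
      vertex 3.903 4.952 0.000
      vertex 3.903 4.952 10.929
    endloop
  endfacet
  facet normal 0.0000 1.0000 0.0000
    outer loop
      vertex 14.382 4.952 0.000
      vertex 3.903 4.952 10.929
      vertex 14.382 4.952 10.929
    endloop
  endfacet
  facet normal 1.0000 0.0000 0.0000
    outer loop
      vertex 3.903 4.952 0.000
      vertex 3.903 29.539 0.000
      vertex 3.903 29.539 10.929
    endloop
  endfacet
  facet normal 1.0000 0.0000 0.0000
    outer loop
      vertex 3.903 4.952 0.000
      vertex 3.903 29.539 10.929
      vertex 3.903 4.952 10.929
    endloop
  endfacet
  facet normal 0.0000 1.0000 0.0000
    outer loop
      vertex 3.903 29.539 0.000
      vertex 0.000 29.539 0.000
      vertex 0.000 29.539 10.929
    endloop
  endfacet
  facet normal 0.0000 1.0000 0.0000
    outer loop
      vertex 3.903 29.539 0.000
      vertex 0.000 29.539 10.929
      vertex 3.903 29.539 10.929
    endloop
  endfacet
  facet normal -1.0000 0.0000 0.0000
    outer loop
      vertex 0.000 29.539 0.000
      vertex 0.000 0.000 0.000
      vertex 0.000 0.000 10.929
    endloop
  endfacet
  facet normal -1.0000 0.0000 0.0000
    outer loop
      vertex 0.000 29.539 0.000
      vertex 0.000 0.000 10.929
      vertex 0.000 29.539 10.929
    endloop
  endfacet
endsolid part

The G0 Z moves step by Δz≈2.732 mm. Every layer's G1 loop is the same polygon, so the solid is a straight extrusion of it from z=0 to z≈10.9. Closing with flat bottom and top caps and triangulating gives 20 facets — an L-shaped prism: outer 14.4 × 29.5 mm, arm thicknesses ≈ 4.95 mm (horizontal) and 3.9 mm (vertical), extruded 10.9 mm in z.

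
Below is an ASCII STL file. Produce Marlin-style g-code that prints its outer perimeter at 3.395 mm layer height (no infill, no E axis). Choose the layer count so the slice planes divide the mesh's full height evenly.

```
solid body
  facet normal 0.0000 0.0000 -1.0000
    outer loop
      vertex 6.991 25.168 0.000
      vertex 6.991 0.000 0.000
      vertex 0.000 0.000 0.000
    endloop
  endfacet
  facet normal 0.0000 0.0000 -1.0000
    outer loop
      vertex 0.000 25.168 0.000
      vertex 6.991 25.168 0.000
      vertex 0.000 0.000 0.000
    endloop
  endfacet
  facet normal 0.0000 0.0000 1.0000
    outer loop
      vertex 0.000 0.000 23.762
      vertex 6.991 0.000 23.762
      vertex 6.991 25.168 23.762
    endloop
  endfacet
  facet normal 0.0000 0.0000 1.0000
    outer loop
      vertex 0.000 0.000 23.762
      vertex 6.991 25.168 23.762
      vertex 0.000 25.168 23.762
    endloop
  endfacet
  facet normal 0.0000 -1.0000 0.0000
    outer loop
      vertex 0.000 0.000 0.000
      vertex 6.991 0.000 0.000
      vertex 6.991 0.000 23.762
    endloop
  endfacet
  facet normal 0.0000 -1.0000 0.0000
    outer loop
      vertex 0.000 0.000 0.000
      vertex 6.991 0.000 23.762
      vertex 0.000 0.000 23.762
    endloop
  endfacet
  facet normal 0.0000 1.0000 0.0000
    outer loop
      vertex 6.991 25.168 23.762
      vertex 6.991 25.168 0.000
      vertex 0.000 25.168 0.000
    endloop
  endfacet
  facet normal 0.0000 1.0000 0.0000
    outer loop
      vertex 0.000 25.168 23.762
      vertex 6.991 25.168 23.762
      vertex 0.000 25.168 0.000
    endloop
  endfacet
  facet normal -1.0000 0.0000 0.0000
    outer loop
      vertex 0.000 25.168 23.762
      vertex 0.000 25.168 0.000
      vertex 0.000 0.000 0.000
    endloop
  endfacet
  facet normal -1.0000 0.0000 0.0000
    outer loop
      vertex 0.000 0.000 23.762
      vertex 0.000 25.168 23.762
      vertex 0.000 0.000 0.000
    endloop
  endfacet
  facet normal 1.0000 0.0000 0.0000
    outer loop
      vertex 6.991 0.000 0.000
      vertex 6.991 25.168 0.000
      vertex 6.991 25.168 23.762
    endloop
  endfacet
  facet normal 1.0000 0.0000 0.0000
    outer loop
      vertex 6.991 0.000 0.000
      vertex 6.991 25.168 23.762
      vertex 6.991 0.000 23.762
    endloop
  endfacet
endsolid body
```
; perimeter-only toolpath
G21 ; units = mm
G90 ; absolute positioning
G28 ; home
; layer 1
G0 Z3.395
G0 X0.000 Y0.000
G1 X6.991 Y0.000
G1 X6.991 Y25.168
G1 X0.000 Y25.168
G1 X0.000 Y0.000
; layer 2
G0 Z6.789
G0 X0.000 Y0.000
G1 X6.991 Y0.000
G1 X6.991 Y25.168
G1 X0.000 Y25.168
G1 X0.000 Y0.000
; layer 3
G0 Z10.184
G0 X0.000 Y0.000
G1 X6.991 Y0.000
G1 X6.991 Y25.168
G1 X0.000 Y25.168
G1 X0.000 Y0.000
; layer 4
G0 Z13.578
G0 X0.000 Y0.000
G1 X6.991 Y0.000
G1 X6.991 Y25.168
G1 X0.000 Y25.168
G1 X0.000 Y0.000
; layer 5
G0 Z16.973
G0 X0.000 Y0.000
G1 X6.991 Y0.000
G1 X6.991 Y25.168
G1 X0.000 Y25.168
G1 X0.000 Y0.000
; layer 6
G0 Z20.367
G0 X0.000 Y0.000
G1 X6.991 Y0.000
G1 X6.991 Y25.168
G1 X0.000 Y25.168
G1 X0.000 Y0.000
; layer 7
G0 Z23.762
G0 X0.000 Y0.000
G1 X6.991 Y0.000
G1 X6.991 Y25.168
G1 X0.000 Y25.168
G1 X0.000 Y0.000
M2 ; end

The solid is a rectangular box, roughly 6.99 × 25.2 mm footprint and 23.8 mm tall. Slicing at Δz = 3.395 mm — 7 equal slices spanning the solid's height, so layer i sits at z = i·h/7 — gives 7 non-empty perimeters. Each is a 4-segment closed polygon; G0 lifts to the layer z and rapids to the start vertex, then G1 traces the edges.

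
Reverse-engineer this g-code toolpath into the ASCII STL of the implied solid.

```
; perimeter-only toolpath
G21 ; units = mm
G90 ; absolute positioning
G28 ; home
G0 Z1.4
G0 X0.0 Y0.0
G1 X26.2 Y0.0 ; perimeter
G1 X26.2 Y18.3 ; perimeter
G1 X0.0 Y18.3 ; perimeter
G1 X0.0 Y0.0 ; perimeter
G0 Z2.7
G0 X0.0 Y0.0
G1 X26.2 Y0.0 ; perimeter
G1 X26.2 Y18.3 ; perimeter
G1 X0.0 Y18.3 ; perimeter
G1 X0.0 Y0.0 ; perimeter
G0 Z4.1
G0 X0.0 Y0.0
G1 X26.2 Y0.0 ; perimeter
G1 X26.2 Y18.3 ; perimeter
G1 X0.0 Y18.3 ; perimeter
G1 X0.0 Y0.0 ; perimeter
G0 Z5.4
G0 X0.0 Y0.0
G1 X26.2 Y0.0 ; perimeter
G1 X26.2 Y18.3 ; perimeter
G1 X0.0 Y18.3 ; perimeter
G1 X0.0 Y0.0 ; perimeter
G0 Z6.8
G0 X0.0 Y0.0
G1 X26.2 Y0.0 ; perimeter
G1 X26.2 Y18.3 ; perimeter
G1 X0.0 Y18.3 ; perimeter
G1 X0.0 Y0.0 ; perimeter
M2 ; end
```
solid part
  facet normal 0.0000 0.0000 -1.0000
    outer loop
      vertex 26.2 18.3 0.0
      vertex 26.2 0.0 0.0
      vertex 0.0 0.0 0.0
    endloop
  endfacet
  facet normal 0.0000 0.0000 -1.0000
    outer loop
      vertex 0.0 18.3 0.0
      vertex 26.2 18.3 0.0
      vertex 0.0 0.0 0.0
    endloop
  endfacet
  facet normal 0.0000 0.0000 1.0000
    outer loop
      vertex 0.0 0.0 6.8
      vertex 26.2 0.0 6.8
      vertex 26.2 18.3 6.8
    endloop
  endfacet
  facet normal 0.0000 0.0000 1.0000
    outer loop
      vertex 0.0 0.0 6.8
      vertex 26.2 18.3 6.8
      vertex 0.0 18.3 6.8
    endloop
  endfacet
  facet normal 0.0000 -1.0000 0.0000
    outer loop
      vertex 0.0 0.0 0.0
      vertex 26.2 0.0 0.0
      vertex 26.2 0.0 6.8
    endloop
  endfacet
  facet normal 0.0000 -1.0000 0.0000
    outer loop
      vertex 0.0 0.0 0.0
      vertex 26.2 0.0 6.8
      vertex 0.0 0.0 6.8
    endloop
  endfacet
  facet normal 0.0000 1.0000 0.0000
    outer loop
      vertex 26.2 18.3 6.8
      vertex 26.2 18.3 0.0
      vertex 0.0 18.3 0.0
    endloop
  endfacet
  facet normal 0.0000 1.0000 0.0000
    outer loop
      vertex 0.0 18.3 6.8
      vertex 26.2 18.3 6.8
      vertex 0.0 18.3 0.0
    endloop
  endfacet
  facet normal -1.0000 0.0000 0.0000
    outer loop
      vertex 0.0 18.3 6.8
      vertex 0.0 18.3 0.0
      vertex 0.0 0.0 0.0
    endloop
  endfacet
  facet normal -1.0000 0.0000 0.0000
    outer loop
      vertex 0.0 0.0 6.8
      vertex 0.0 18.3 6.8
      vertex 0.0 0.0 0.0
    endloop
  endfacet
  facet normal 1.0000 0.0000 0.0000
    outer loop
      vertex 26.2 0.0 0.0
      vertex 26.2 18.3 0.0
      vertex 26.2 18.3 6.8
    endloop
  endfacet
  facet normal 1.0000 0.0000 0.0000
    outer loop
      vertex 26.2 0.0 0.0
      vertex 26.2 18.3 6.8
      vertex 26.2 0.0 6.8
    endloop
  endfacet
endsolid part

The G0 Z moves step by Δz≈1.4 mm. Every layer's G1 loop is the same polygon, so the solid is a straight extrusion of it from z=0 to z≈6.8. Closing with flat bottom and top caps and triangulating gives 12 facets — a rectangular box, roughly 26.2 × 18.3 mm footprint and 6.8 mm tall.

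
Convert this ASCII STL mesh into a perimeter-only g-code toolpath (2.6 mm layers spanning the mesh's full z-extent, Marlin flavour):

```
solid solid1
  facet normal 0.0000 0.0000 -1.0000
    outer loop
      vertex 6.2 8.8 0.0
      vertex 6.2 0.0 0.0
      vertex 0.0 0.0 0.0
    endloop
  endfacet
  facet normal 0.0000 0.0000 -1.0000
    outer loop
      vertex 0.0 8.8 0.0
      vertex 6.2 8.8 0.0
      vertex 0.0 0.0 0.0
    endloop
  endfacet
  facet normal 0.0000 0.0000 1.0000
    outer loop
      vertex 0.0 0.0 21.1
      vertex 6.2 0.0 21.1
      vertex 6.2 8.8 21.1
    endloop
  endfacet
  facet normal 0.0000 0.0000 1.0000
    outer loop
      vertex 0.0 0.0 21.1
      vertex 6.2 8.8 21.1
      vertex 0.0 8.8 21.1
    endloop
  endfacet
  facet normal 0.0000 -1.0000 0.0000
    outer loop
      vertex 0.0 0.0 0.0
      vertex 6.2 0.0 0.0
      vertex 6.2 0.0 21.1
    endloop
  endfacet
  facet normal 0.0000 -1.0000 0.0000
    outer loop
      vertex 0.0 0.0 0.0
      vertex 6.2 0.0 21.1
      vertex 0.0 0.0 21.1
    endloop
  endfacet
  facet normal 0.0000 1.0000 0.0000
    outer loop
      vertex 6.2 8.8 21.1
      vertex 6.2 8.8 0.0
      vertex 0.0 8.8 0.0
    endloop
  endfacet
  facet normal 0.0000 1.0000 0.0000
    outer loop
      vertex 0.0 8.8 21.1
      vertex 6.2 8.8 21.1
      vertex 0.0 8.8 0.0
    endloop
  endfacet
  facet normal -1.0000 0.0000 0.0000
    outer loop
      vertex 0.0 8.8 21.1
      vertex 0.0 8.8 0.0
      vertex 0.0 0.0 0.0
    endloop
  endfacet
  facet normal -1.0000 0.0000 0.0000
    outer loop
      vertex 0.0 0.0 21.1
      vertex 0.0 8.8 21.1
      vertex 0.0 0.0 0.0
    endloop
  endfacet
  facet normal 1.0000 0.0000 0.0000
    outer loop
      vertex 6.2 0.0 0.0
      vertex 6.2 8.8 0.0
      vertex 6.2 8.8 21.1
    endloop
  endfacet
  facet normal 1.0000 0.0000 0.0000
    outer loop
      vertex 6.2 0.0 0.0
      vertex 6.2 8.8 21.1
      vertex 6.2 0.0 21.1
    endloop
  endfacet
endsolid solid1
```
; perimeter-only toolpath
G21 ; units = mm
G90 ; absolute positioning
G28 ; home
; layer 1
G0 Z2.6
G0 X0.0 Y0.0
G1 X6.2 Y0.0
G1 X6.2 Y8.8
G1 X0.0 Y8.8
G1 X0.0 Y0.0
; layer 2
G0 Z5.3
G0 X0.0 Y0.0
G1 X6.2 Y0.0
G1 X6.2 Y8.8
G1 X0.0 Y8.8
G1 X0.0 Y0.0
; layer 3
G0 Z7.9
G0 X0.0 Y0.0
G1 X6.2 Y0.0
G1 X6.2 Y8.8
G1 X0.0 Y8.8
G1 X0.0 Y0.0
; layer 4
G0 Z10.6
G0 X0.0 Y0.0
G1 X6.2 Y0.0
G1 X6.2 Y8.8
G1 X0.0 Y8.8
G1 X0.0 Y0.0
; layer 5
G0 Z13.2
G0 X0.0 Y0.0
G1 X6.2 Y0.0
G1 X6.2 Y8.8
G1 X0.0 Y8.8
G1 X0.0 Y0.0
; layer 6
G0 Z15.8
G0 X0.0 Y0.0
G1 X6.2 Y0.0
G1 X6.2 Y8.8
G1 X0.0 Y8.8
G1 X0.0 Y0.0
; layer 7
G0 Z18.5
G0 X0.0 Y0.0
G1 X6.2 Y0.0
G1 X6.2 Y8.8
G1 X0.0 Y8.8
G1 X0.0 Y0.0
; layer 8
G0 Z21.1
G0 X0.0 Y0.0
G1 X6.2 Y0.0
G1 X6.2 Y8.8
G1 X0.0 Y8.8
G1 X0.0 Y0.0
M2 ; end

The solid is a rectangular box, roughly 6.2 × 8.8 mm footprint and 21.1 mm tall. Slicing at Δz = 2.6 mm — 8 equal slices spanning the solid's height, so layer i sits at z = i·h/8 — gives 8 non-empty perimeters. Each is a 4-segment closed polygon; G0 lifts to the layer z and rapids to the start vertex, then G1 traces the edges.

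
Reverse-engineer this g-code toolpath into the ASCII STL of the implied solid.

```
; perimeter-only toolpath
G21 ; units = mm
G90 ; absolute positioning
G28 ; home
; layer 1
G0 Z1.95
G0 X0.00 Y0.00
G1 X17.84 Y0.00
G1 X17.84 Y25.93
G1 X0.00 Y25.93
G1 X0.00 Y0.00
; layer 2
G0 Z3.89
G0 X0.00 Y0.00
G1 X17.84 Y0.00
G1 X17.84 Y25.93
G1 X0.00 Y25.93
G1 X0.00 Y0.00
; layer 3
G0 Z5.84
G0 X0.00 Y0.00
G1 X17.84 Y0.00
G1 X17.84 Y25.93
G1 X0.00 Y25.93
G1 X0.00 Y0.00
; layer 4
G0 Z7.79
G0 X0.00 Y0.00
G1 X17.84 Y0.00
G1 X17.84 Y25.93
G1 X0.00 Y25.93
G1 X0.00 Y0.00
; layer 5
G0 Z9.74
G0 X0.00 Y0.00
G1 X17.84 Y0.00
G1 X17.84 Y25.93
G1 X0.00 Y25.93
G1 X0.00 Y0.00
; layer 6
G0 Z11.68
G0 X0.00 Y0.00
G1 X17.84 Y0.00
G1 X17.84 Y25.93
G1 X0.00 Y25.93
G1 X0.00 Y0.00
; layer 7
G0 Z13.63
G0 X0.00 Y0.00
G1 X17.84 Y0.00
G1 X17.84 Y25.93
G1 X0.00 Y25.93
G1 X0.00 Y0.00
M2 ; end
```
solid part
  facet normal 0.0000 0.0000 -1.0000
    outer loop
      vertex 17.84 25.93 0.00
      vertex 17.84 0.00 0.00
      vertex 0.00 0.00 0.00
    endloop
  endfacet
  facet normal 0.0000 0.0000 -1.0000
    outer loop
      vertex 0.00 25.93 0.00
      vertex 17.84 25.93 0.00
      vertex 0.00 0.00 0.00
    endloop
  endfacet
  facet normal 0.0000 0.0000 1.0000
    outer loop
      vertex 0.00 0.00 13.63
      vertex 17.84 0.00 13.63
      vertex 17.84 25.93 13.63
    endloop
  endfacet
  facet normal 0.0000 0.0000 1.0000
    outer loop
      vertex 0.00 0.00 13.63
      vertex 17.84 25.93 13.63
      vertex 0.00 25.93 13.63
    endloop
  endfacet
  facet normal 0.0000 -1.0000 0.0000
    outer loop
      vertex 0.00 0.00 0.00
      vertex 17.84 0.00 0.00
      vertex 17.84 0.00 13.63
    endloop
  endfacet
  facet normal 0.0000 -1.0000 0.0000
    outer loop
      vertex 0.00 0.00 0.00
      vertex 17.84 0.00 13.63
      vertex 0.00 0.00 13.63
    endloop
  endfacet
  facet normal 0.0000 1.0000 0.0000
    outer loop
      vertex 17.84 25.93 13.63
      vertex 17.84 25.93 0.00
      vertex 0.00 25.93 0.00
    endloop
  endfacet
  facet normal 0.0000 1.0000 0.0000
    outer loop
      vertex 0.00 25.93 13.63
      vertex 17.84 25.93 13.63
      vertex 0.00 25.93 0.00
    endloop
  endfacet
  facet normal -1.0000 0.0000 0.0000
    outer loop
      vertex 0.00 25.93 13.63
      vertex 0.00 25.93 0.00
      vertex 0.00 0.00 0.00
    endloop
  endfacet
  facet normal -1.0000 0.0000 0.0000
    outer loop
      vertex 0.00 0.00 13.63
      vertex 0.00 25.93 13.63
      vertex 0.00 0.00 0.00
    endloop
  endfacet
  facet normal 1.0000 0.0000 0.0000
    outer loop
      vertex 17.84 0.00 0.00
      vertex 17.84 25.93 0.00
      vertex 17.84 25.93 13.63
    endloop
  endfacet
  facet normal 1.0000 0.0000 0.0000
    outer loop
      vertex 17.84 0.00 0.00
      vertex 17.84 25.93 13.63
      vertex 17.84 0.00 13.63
    endloop
  endfacet
endsolid part

The G0 Z moves step by Δz≈1.95 mm. Every layer's G1 loop is the same polygon, so the solid is a straight extrusion of it from z=0 to z≈13.6. Closing with flat bottom and top caps and triangulating gives 12 facets — a rectangular box, roughly 17.8 × 25.9 mm footprint and 13.6 mm tall.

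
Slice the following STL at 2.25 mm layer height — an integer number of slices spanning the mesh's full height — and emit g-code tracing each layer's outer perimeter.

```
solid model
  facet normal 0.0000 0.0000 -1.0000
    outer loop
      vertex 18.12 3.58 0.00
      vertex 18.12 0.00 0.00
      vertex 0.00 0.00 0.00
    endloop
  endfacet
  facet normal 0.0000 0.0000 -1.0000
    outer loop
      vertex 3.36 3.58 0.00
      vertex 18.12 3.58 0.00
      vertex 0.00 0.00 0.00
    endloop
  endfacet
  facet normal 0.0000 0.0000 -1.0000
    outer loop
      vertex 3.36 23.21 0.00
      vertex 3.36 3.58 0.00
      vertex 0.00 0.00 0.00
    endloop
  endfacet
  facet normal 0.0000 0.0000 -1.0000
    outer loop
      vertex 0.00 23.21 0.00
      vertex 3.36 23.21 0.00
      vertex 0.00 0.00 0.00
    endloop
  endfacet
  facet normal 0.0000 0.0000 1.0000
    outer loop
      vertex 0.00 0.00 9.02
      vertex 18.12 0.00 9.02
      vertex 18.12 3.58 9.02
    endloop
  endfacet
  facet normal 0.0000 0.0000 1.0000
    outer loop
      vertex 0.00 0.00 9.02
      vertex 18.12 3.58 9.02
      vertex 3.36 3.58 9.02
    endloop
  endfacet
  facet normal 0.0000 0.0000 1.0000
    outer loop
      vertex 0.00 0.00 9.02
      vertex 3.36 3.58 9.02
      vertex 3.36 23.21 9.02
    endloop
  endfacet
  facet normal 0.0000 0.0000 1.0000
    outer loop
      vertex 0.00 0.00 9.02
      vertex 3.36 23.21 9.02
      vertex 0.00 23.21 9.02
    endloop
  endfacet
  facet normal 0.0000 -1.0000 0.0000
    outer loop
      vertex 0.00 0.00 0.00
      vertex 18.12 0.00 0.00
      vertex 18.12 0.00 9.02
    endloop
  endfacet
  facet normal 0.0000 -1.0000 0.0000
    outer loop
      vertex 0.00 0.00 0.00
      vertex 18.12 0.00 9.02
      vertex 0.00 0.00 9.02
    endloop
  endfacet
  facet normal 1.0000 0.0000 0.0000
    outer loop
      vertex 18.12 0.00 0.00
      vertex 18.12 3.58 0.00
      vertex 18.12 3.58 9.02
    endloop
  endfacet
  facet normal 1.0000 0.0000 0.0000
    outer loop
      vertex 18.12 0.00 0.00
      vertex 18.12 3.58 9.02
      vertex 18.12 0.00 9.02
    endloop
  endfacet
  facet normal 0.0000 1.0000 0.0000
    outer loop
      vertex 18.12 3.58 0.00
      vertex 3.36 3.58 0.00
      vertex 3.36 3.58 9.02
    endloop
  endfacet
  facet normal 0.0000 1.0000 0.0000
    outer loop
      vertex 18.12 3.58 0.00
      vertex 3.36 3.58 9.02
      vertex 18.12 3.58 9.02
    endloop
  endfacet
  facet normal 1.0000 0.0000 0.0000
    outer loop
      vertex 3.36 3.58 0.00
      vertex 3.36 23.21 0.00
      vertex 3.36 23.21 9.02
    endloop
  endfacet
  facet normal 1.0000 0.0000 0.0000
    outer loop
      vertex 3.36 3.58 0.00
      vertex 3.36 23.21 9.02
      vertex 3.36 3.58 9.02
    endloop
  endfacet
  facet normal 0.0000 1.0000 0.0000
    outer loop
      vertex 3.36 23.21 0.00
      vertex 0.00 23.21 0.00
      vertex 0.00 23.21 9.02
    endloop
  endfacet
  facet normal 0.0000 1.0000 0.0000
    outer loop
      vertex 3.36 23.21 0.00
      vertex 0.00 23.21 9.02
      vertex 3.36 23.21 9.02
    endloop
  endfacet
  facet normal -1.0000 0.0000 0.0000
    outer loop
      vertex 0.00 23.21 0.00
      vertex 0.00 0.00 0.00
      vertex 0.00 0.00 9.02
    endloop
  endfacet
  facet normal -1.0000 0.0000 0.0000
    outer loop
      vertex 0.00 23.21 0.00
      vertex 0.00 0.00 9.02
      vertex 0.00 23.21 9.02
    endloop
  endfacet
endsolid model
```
; perimeter-only toolpath
G21 ; units = mm
G90 ; absolute positioning
G28 ; home
; layer 1
G0 Z2.25
G0 X0.00 Y0.00
G1 X18.12 Y0.00
G1 X18.12 Y3.58
G1 X3.36 Y3.58
G1 X3.36 Y23.21
G1 X0.00 Y23.21
G1 X0.00 Y0.00
; layer 2
G0 Z4.51
G0 X0.00 Y0.00
G1 X18.12 Y0.00
G1 X18.12 Y3.58
G1 X3.36 Y3.58
G1 X3.36 Y23.21
G1 X0.00 Y23.21
G1 X0.00 Y0.00
; layer 3
G0 Z6.76
G0 X0.00 Y0.00
G1 X18.12 Y0.00
G1 X18.12 Y3.58
G1 X3.36 Y3.58
G1 X3.36 Y23.21
G1 X0.00 Y23.21
G1 X0.00 Y0.00
; layer 4
G0 Z9.02
G0 X0.00 Y0.00
G1 X18.12 Y0.00
G1 X18.12 Y3.58
G1 X3.36 Y3.58
G1 X3.36 Y23.21
G1 X0.00 Y23.21
G1 X0.00 Y0.00
M2 ; end

The solid is an L-shaped prism: outer 18.1 × 23.2 mm, arm thicknesses ≈ 3.58 mm (horizontal) and 3.36 mm (vertical), extruded 9.02 mm in z. Slicing at Δz = 2.25 mm — 4 equal slices spanning the solid's height, so layer i sits at z = i·h/4 — gives 4 non-empty perimeters. Each is a 6-segment closed polygon; G0 lifts to the layer z and rapids to the start vertex, then G1 traces the edges.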